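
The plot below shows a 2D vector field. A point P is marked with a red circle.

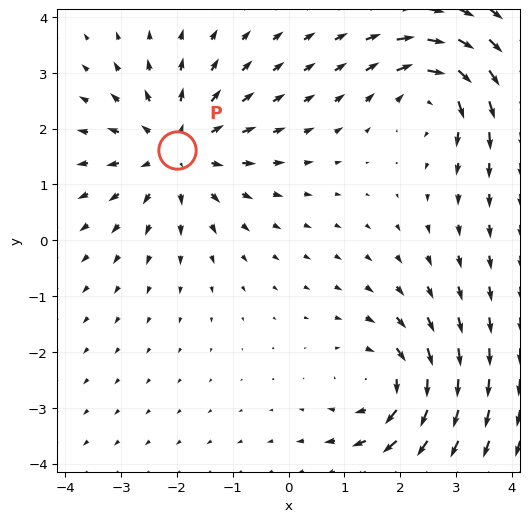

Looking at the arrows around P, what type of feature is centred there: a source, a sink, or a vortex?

At P (-2.0, 1.6) the arrows spread outward. Divergence about +4, curl ≈0 — positive divergence with near-zero curl is a source.

source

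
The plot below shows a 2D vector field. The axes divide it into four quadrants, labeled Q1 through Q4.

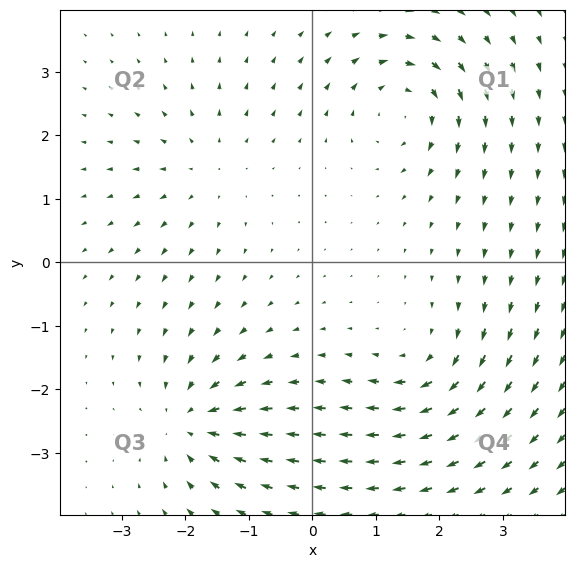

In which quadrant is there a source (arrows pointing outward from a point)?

The source sits at approximately (-1.7, 1.5), which lies in quadrant Q2. The divergence there is about +3, positive as expected for a source.

Q2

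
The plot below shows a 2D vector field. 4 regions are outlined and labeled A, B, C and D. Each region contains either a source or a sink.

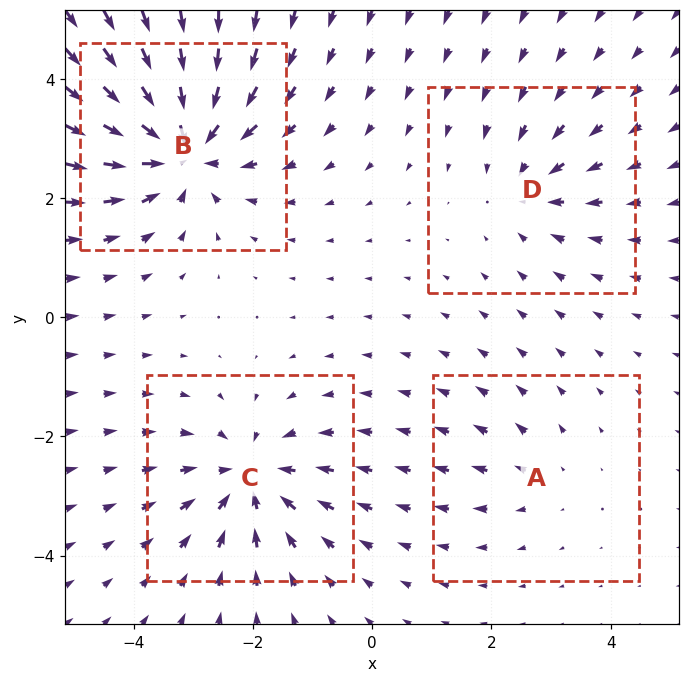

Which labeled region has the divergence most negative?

B

Divergence at each region's feature centre — A: about +2, B: about -7, C: about -5, D: about -3. Region B is most negative.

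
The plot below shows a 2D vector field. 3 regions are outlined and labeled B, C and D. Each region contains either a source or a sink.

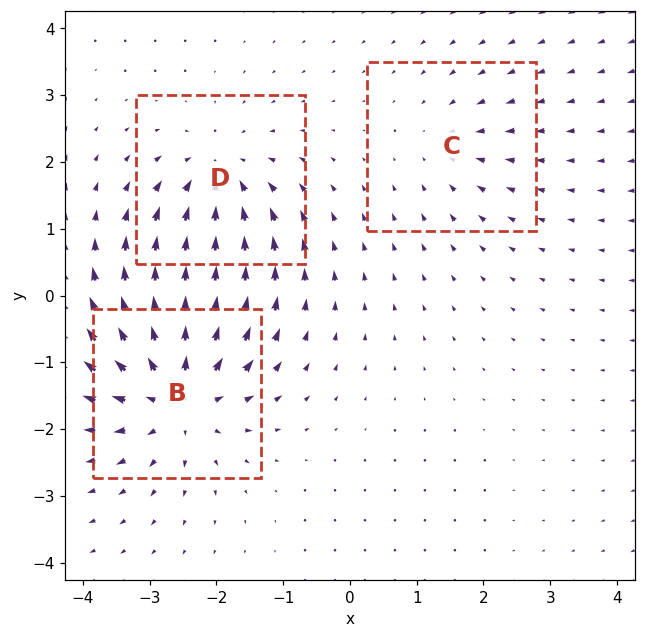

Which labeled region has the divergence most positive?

Divergence at each region's feature centre — B: about +5, C: about -2, D: about -4. Region B is most positive.

B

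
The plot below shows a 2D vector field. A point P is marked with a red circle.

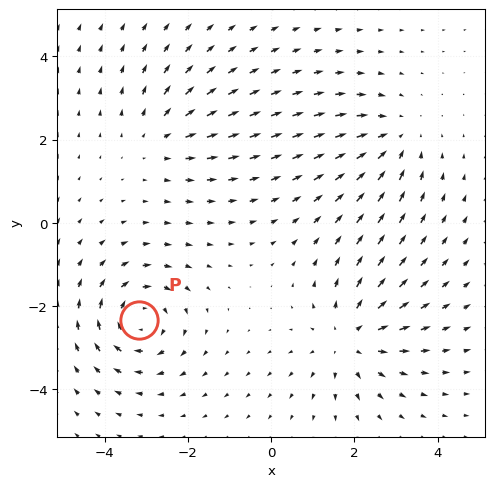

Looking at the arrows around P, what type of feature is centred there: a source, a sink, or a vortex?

vortex

At P (-3.2, -2.3) the arrows circulate clockwise. Divergence ≈0, curl about -5 — near-zero divergence with nonzero curl is a vortex.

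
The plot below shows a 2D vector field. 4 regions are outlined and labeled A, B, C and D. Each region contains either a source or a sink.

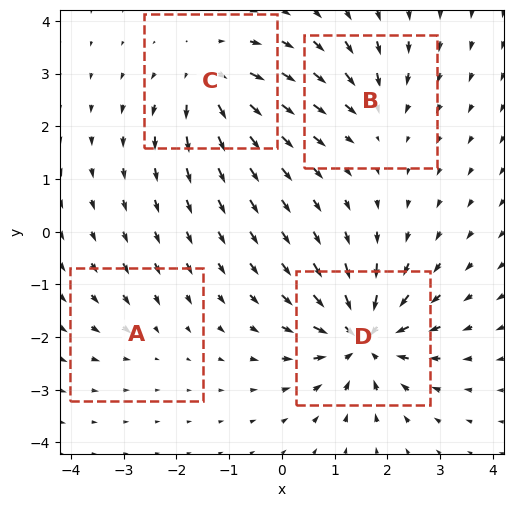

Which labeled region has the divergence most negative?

Divergence at each region's feature centre — A: about -2, B: about -4, C: about +6, D: about -9. Region D is most negative.

D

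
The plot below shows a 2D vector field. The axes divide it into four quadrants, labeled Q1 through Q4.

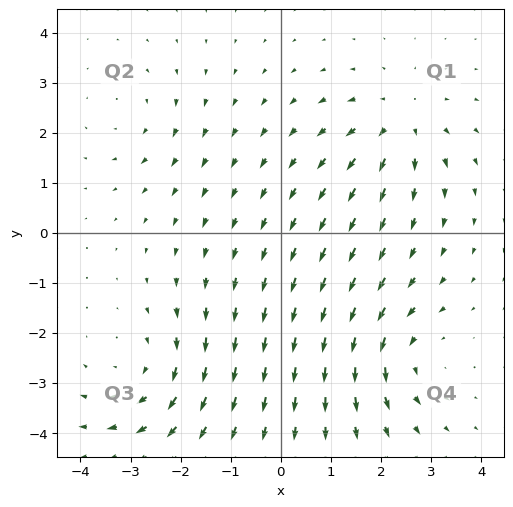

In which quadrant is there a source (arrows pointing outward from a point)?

Q1

The source sits at approximately (2.4, 2.2), which lies in quadrant Q1. The divergence there is about +4, positive as expected for a source.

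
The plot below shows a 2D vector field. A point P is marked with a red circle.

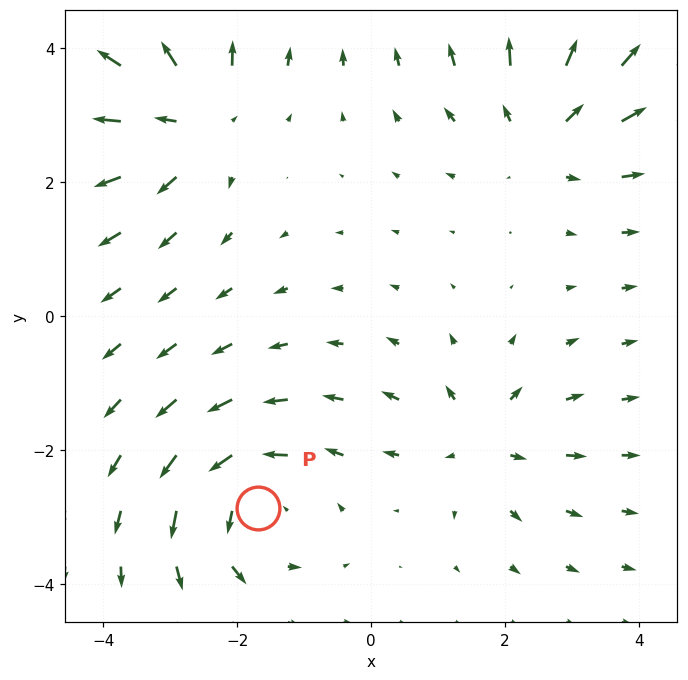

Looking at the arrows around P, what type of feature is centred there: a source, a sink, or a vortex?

At P (-1.7, -2.9) the arrows circulate counterclockwise. Divergence ≈0, curl about +4 — near-zero divergence with nonzero curl is a vortex.

vortex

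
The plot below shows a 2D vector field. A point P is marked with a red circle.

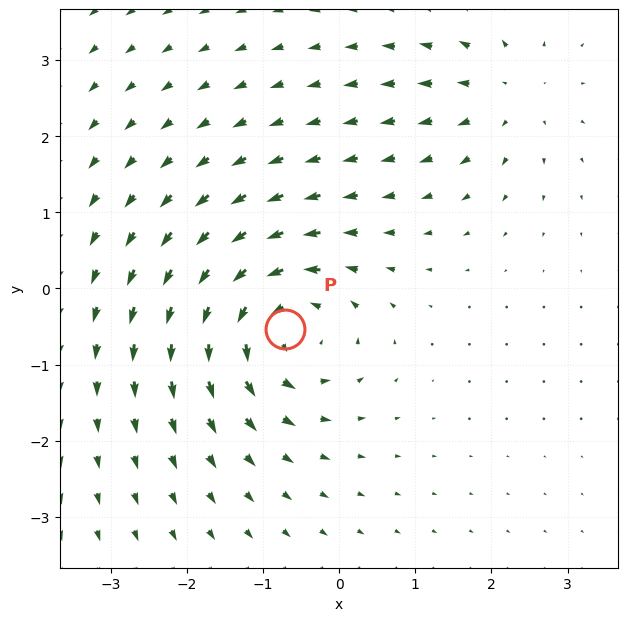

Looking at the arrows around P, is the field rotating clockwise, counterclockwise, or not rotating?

counterclockwise

Near P at (-0.7, -0.5) the arrows circulate counterclockwise. The curl (z-component) there is about +6; positive curl means counterclockwise rotation.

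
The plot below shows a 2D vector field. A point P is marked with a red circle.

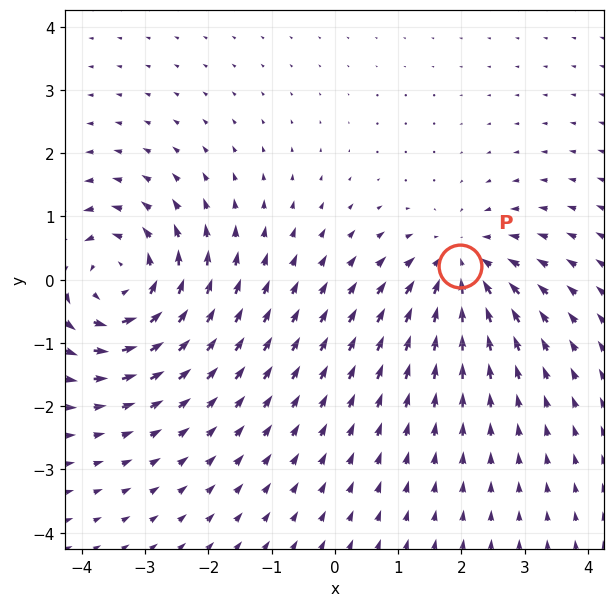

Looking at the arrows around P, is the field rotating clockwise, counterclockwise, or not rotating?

Near P at (2.0, 0.2) the arrows show no circulation. The curl there is ≈0.

not rotating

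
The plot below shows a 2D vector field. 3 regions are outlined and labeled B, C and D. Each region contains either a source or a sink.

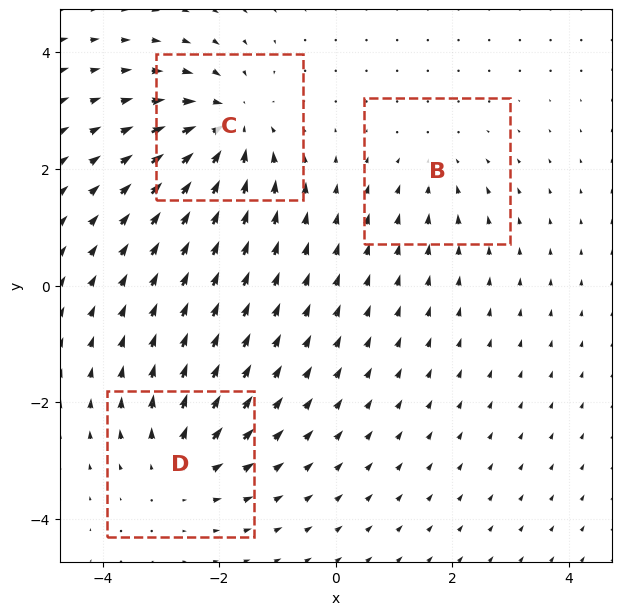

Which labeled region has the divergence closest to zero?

Divergence at each region's feature centre — B: about -2, C: about -5, D: about +4. Region B is closest to zero.

B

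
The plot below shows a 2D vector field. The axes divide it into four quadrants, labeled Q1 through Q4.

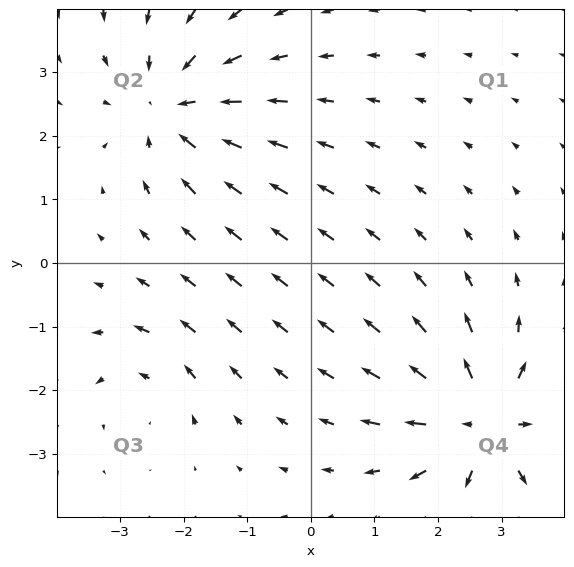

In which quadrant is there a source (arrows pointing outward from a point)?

Q4

The source sits at approximately (2.7, -2.5), which lies in quadrant Q4. The divergence there is about +6, positive as expected for a source.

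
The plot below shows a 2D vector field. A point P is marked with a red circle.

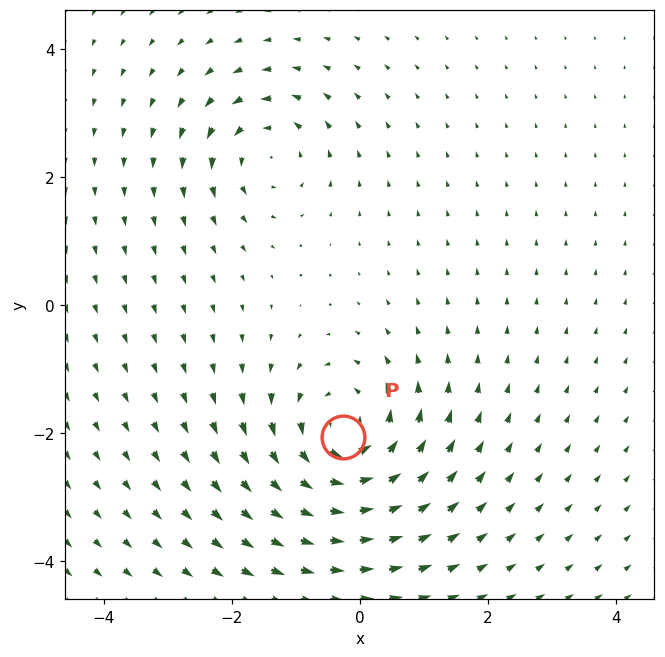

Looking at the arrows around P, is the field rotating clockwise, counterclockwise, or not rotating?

counterclockwise

Near P at (-0.3, -2.1) the arrows circulate counterclockwise. The curl (z-component) there is about +5; positive curl means counterclockwise rotation.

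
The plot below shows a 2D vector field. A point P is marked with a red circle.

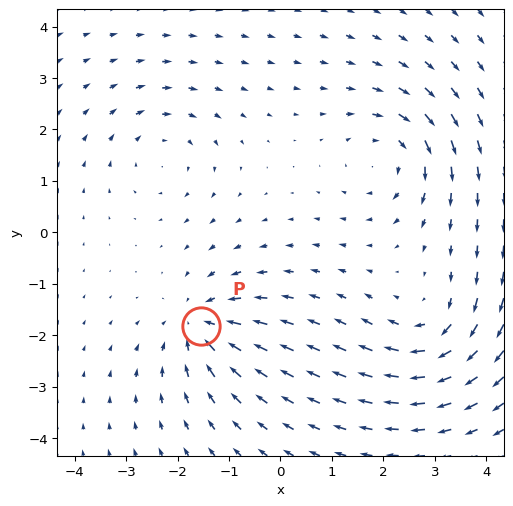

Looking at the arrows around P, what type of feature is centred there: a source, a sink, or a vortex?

sink

At P (-1.5, -1.8) the arrows converge inward. Divergence about -6, curl ≈0 — negative divergence with near-zero curl is a sink.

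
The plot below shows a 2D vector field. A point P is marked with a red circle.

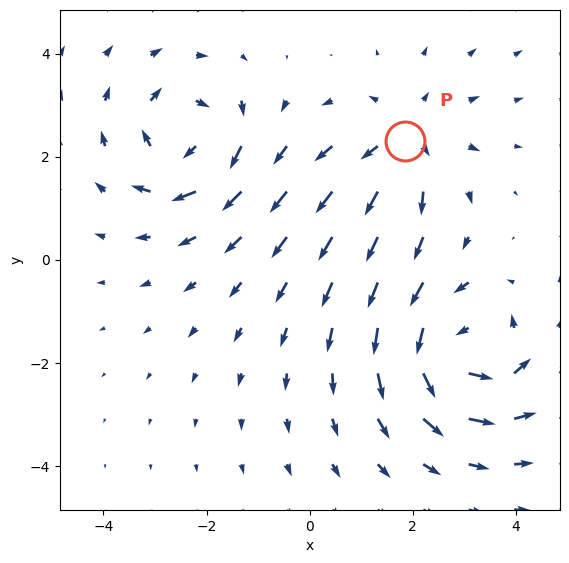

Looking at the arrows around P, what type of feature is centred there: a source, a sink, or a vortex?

source

At P (1.8, 2.3) the arrows spread outward. Divergence about +3, curl ≈0 — positive divergence with near-zero curl is a source.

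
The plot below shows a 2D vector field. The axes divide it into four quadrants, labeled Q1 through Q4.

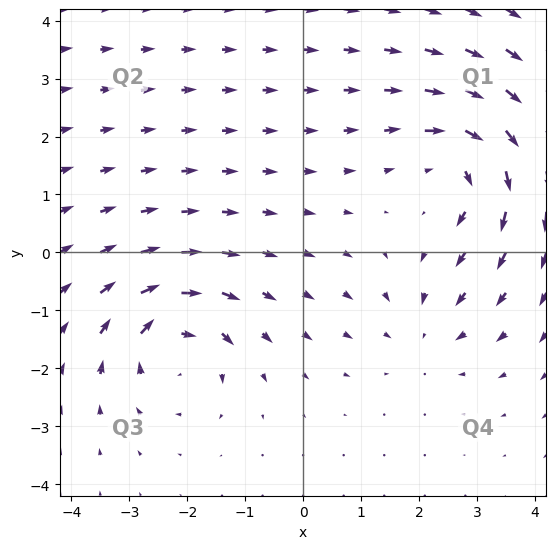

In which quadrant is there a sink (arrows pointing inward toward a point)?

The sink sits at approximately (2.1, -1.4), which lies in quadrant Q4. The divergence there is about -2, negative as expected for a sink.

Q4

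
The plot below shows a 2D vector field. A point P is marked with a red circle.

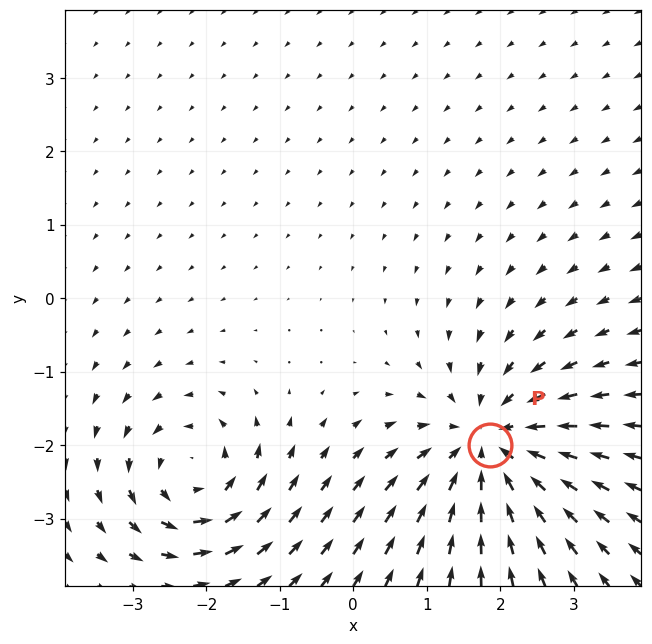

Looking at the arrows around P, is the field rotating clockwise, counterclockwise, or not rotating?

not rotating

Near P at (1.9, -2.0) the arrows show no circulation. The curl there is ≈0.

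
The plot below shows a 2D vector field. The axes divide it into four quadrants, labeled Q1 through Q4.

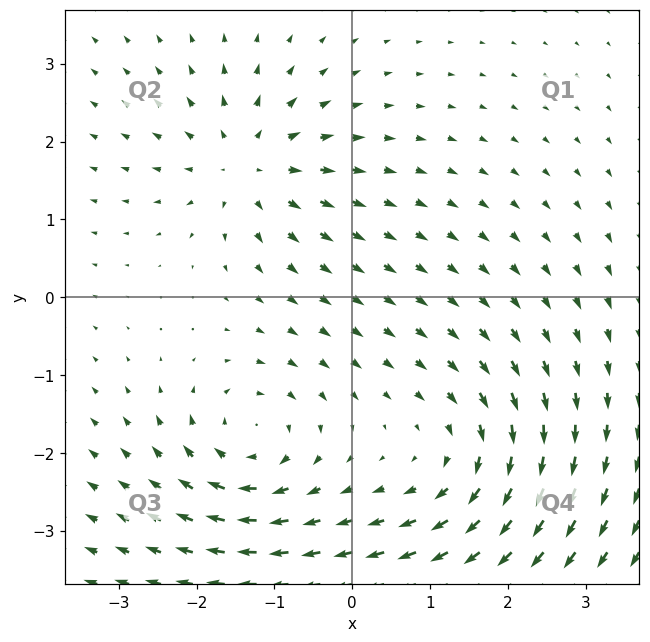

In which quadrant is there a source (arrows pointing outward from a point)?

Q2

The source sits at approximately (-1.3, 1.7), which lies in quadrant Q2. The divergence there is about +5, positive as expected for a source.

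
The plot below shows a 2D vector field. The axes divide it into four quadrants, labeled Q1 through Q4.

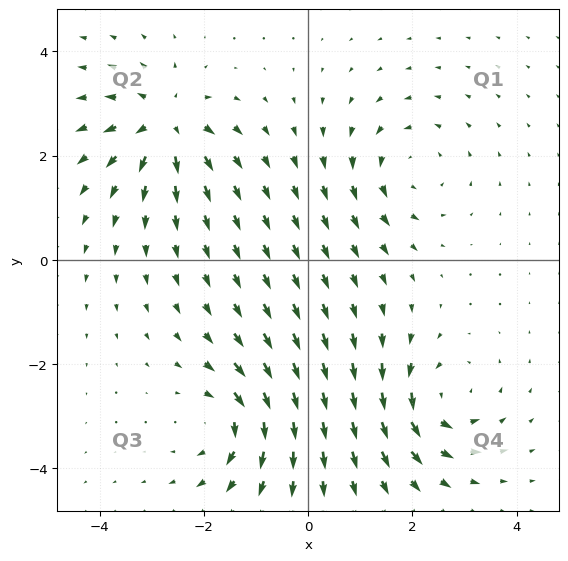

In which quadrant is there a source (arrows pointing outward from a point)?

Q2

The source sits at approximately (-2.8, 2.6), which lies in quadrant Q2. The divergence there is about +7, positive as expected for a source.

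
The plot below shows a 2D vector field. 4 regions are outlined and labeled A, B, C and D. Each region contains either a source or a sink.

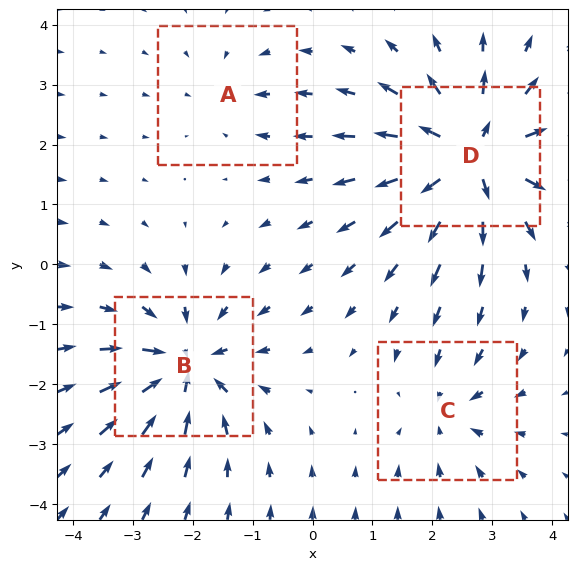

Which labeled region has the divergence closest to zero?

A

Divergence at each region's feature centre — A: about -3, B: about -6, C: about -4, D: about +8. Region A is closest to zero.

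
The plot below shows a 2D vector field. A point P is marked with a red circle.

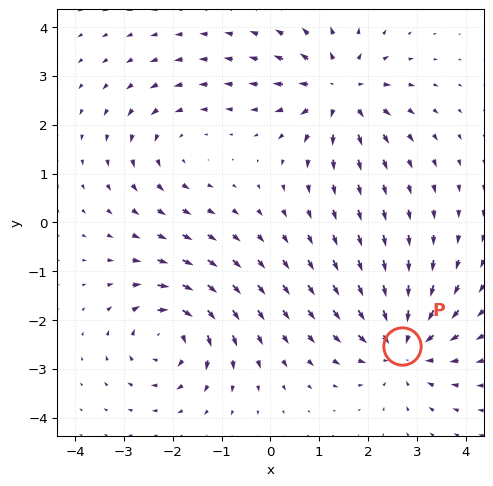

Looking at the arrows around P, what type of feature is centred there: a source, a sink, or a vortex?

At P (2.7, -2.5) the arrows converge inward. Divergence about -4, curl ≈0 — negative divergence with near-zero curl is a sink.

sink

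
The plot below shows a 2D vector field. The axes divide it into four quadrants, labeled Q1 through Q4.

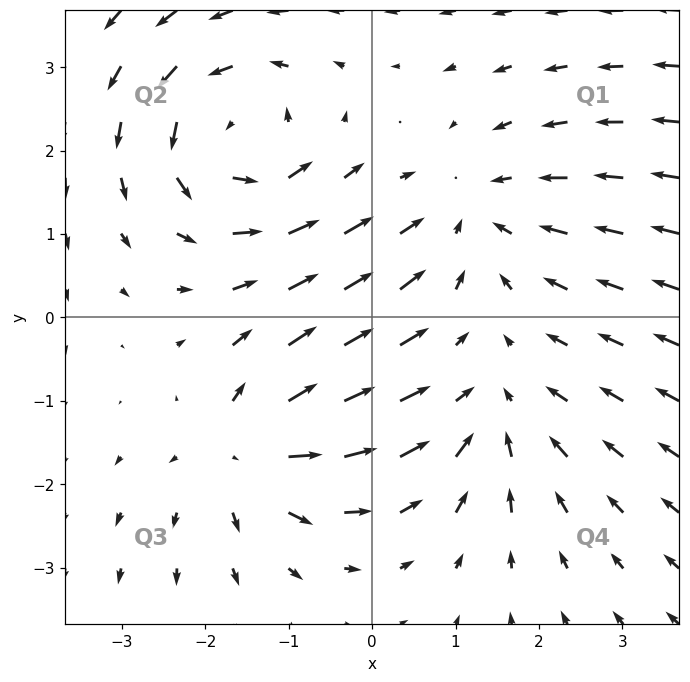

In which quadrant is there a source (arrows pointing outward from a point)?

The source sits at approximately (-1.5, -1.6), which lies in quadrant Q3. The divergence there is about +5, positive as expected for a source.

Q3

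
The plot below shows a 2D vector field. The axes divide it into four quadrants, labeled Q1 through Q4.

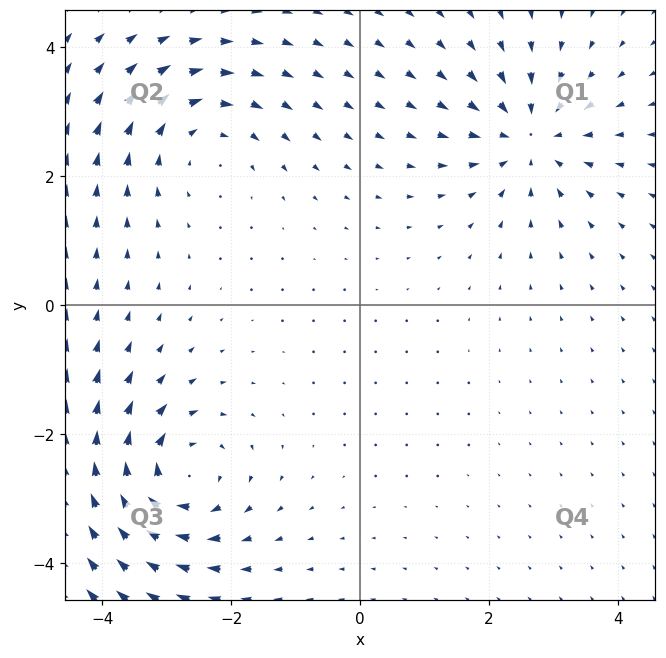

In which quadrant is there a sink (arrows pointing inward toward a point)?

The sink sits at approximately (2.6, 2.6), which lies in quadrant Q1. The divergence there is about -4, negative as expected for a sink.

Q1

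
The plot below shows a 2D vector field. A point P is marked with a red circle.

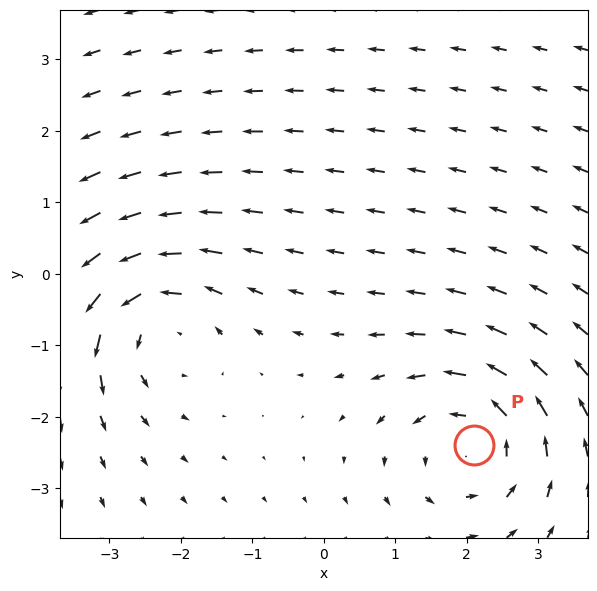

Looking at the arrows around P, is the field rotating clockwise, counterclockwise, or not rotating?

counterclockwise

Near P at (2.1, -2.4) the arrows circulate counterclockwise. The curl (z-component) there is about +4; positive curl means counterclockwise rotation.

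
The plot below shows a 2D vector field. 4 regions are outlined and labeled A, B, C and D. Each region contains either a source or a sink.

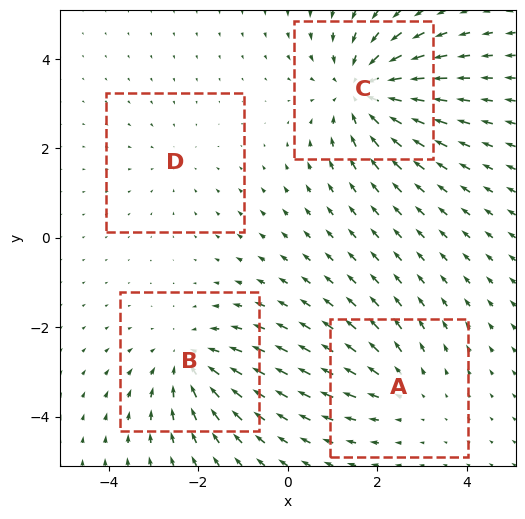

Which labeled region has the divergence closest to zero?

D

Divergence at each region's feature centre — A: about +3, B: about -4, C: about -6, D: about -2. Region D is closest to zero.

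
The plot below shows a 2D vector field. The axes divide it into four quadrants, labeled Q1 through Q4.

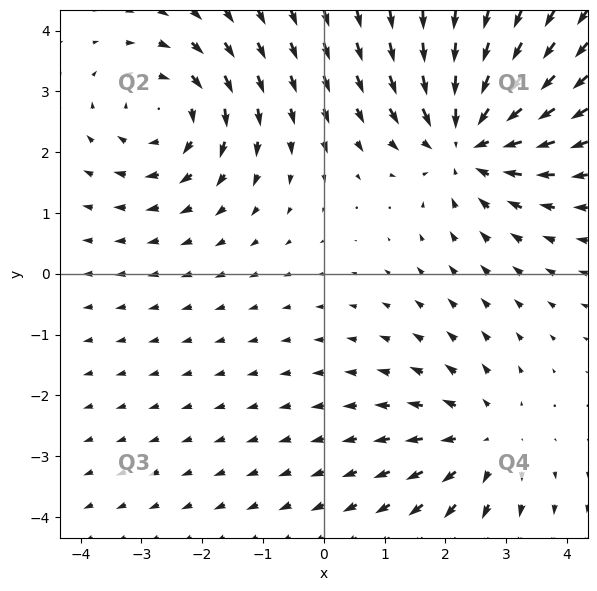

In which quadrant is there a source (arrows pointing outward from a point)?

The source sits at approximately (2.6, -2.7), which lies in quadrant Q4. The divergence there is about +2, positive as expected for a source.

Q4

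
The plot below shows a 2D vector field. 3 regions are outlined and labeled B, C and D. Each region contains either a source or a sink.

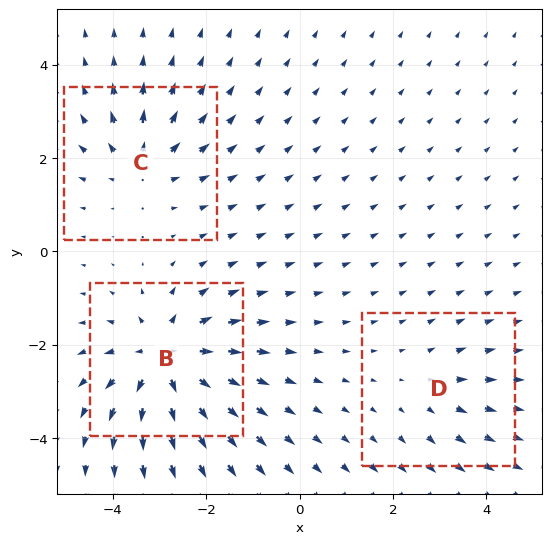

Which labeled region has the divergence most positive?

Divergence at each region's feature centre — B: about +6, C: about +3, D: about +2. Region B is most positive.

B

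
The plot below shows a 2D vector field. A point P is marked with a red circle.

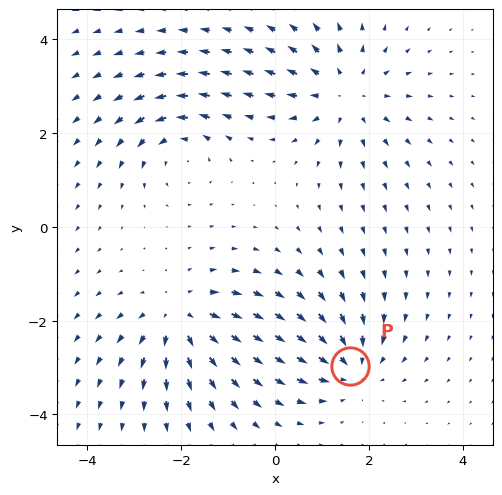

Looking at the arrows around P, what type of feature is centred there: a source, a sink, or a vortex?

At P (1.6, -3.0) the arrows converge inward. Divergence about -4, curl ≈0 — negative divergence with near-zero curl is a sink.

sink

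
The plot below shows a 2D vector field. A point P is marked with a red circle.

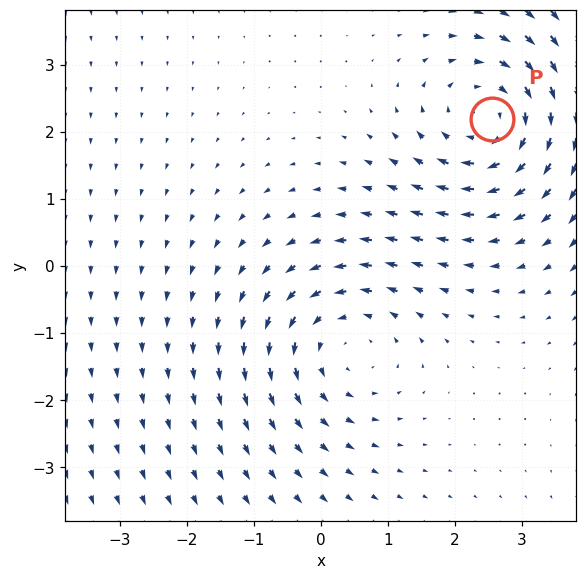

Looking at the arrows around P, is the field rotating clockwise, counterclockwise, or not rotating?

Near P at (2.6, 2.2) the arrows circulate clockwise. The curl (z-component) there is about -3; negative curl means clockwise rotation.

clockwise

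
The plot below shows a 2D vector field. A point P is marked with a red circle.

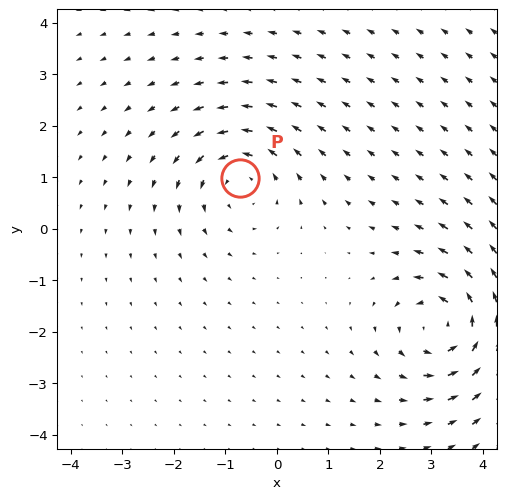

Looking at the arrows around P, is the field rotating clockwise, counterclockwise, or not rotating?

counterclockwise

Near P at (-0.7, 1.0) the arrows circulate counterclockwise. The curl (z-component) there is about +3; positive curl means counterclockwise rotation.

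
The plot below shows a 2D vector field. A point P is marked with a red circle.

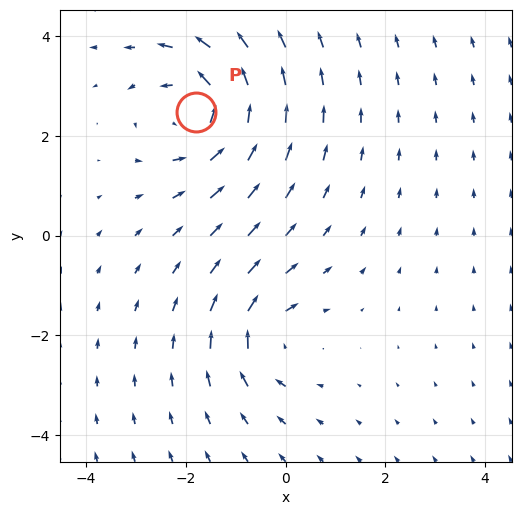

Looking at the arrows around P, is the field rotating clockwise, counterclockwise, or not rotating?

counterclockwise

Near P at (-1.8, 2.5) the arrows circulate counterclockwise. The curl (z-component) there is about +5; positive curl means counterclockwise rotation.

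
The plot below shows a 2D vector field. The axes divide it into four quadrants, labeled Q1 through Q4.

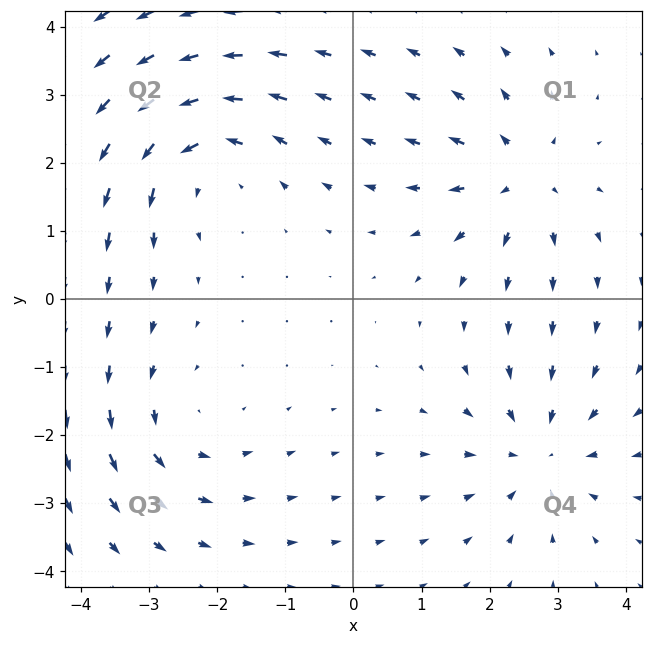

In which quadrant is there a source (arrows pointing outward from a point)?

Q1

The source sits at approximately (2.4, 1.8), which lies in quadrant Q1. The divergence there is about +3, positive as expected for a source.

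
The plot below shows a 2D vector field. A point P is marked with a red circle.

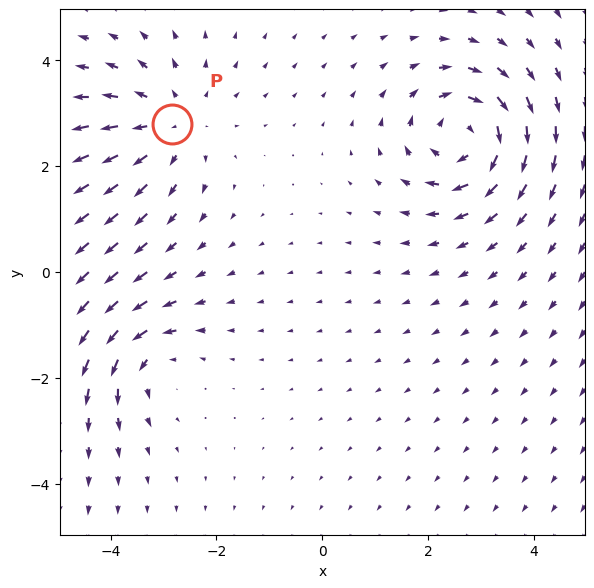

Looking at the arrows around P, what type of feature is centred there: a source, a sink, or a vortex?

source

At P (-2.8, 2.8) the arrows spread outward. Divergence about +3, curl ≈0 — positive divergence with near-zero curl is a source.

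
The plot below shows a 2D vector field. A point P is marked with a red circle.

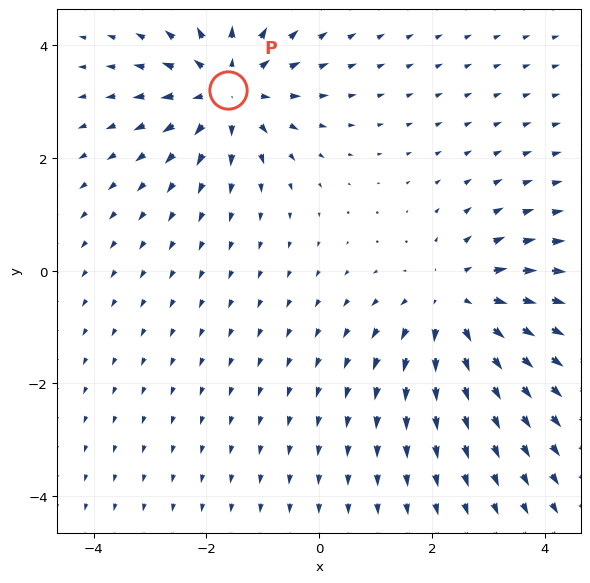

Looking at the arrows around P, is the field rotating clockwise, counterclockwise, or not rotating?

Near P at (-1.6, 3.2) the arrows show no circulation. The curl there is ≈0.

not rotating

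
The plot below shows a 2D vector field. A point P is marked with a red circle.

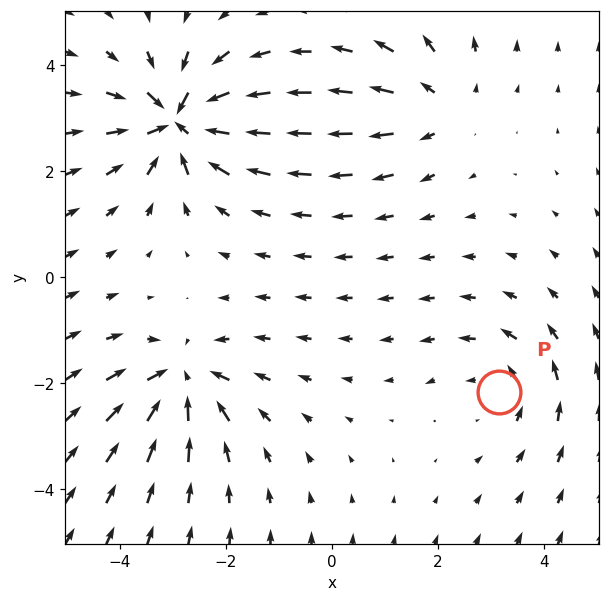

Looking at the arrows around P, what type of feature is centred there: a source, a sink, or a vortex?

vortex

At P (3.1, -2.2) the arrows circulate counterclockwise. Divergence ≈0, curl about +3 — near-zero divergence with nonzero curl is a vortex.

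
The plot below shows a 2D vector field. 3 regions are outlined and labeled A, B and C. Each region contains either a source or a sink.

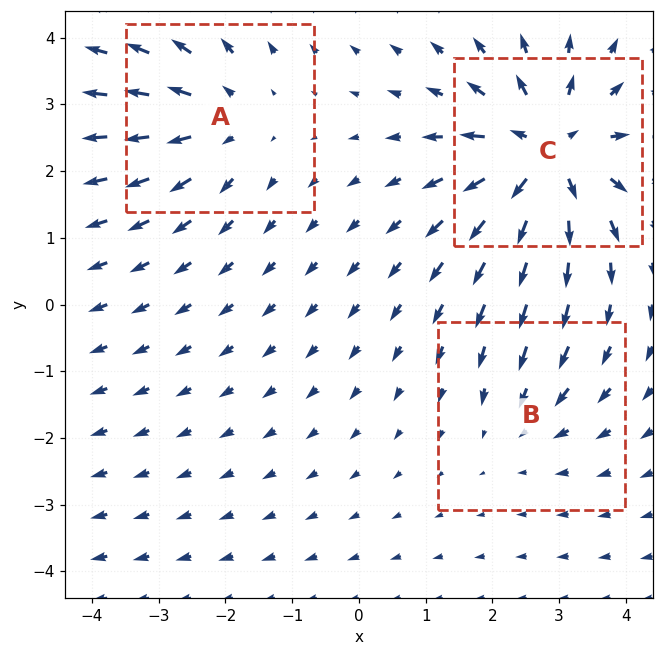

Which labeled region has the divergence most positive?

Divergence at each region's feature centre — A: about +3, B: about -2, C: about +6. Region C is most positive.

C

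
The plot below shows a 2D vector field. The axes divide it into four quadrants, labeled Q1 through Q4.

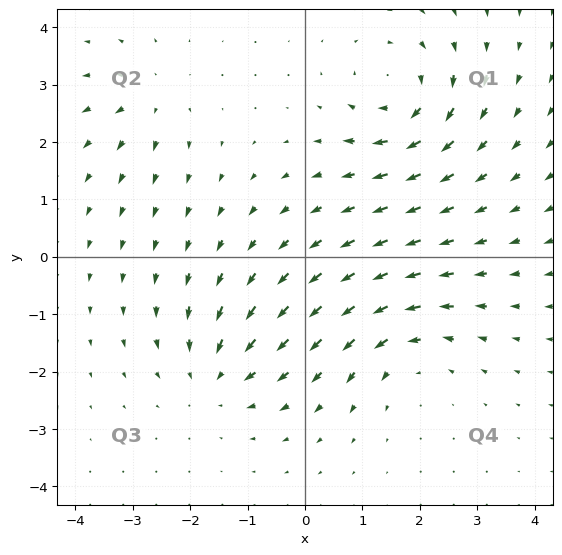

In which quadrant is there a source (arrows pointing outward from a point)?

Q2

The source sits at approximately (-2.7, 2.8), which lies in quadrant Q2. The divergence there is about +4, positive as expected for a source.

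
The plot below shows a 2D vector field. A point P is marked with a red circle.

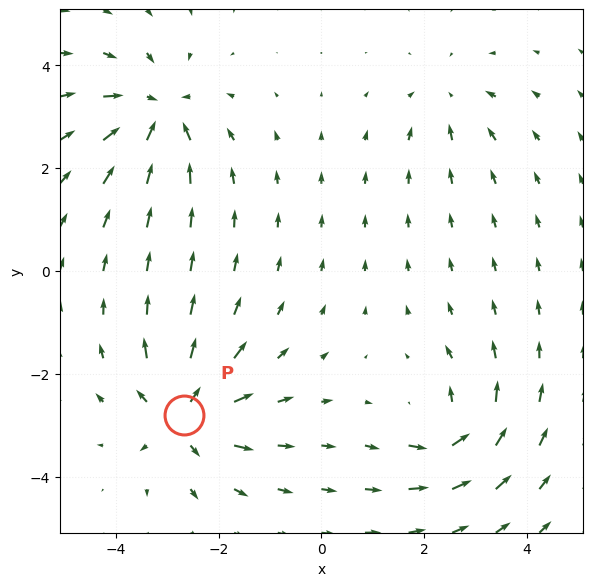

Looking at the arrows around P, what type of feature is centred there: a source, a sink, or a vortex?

At P (-2.7, -2.8) the arrows spread outward. Divergence about +7, curl ≈0 — positive divergence with near-zero curl is a source.

source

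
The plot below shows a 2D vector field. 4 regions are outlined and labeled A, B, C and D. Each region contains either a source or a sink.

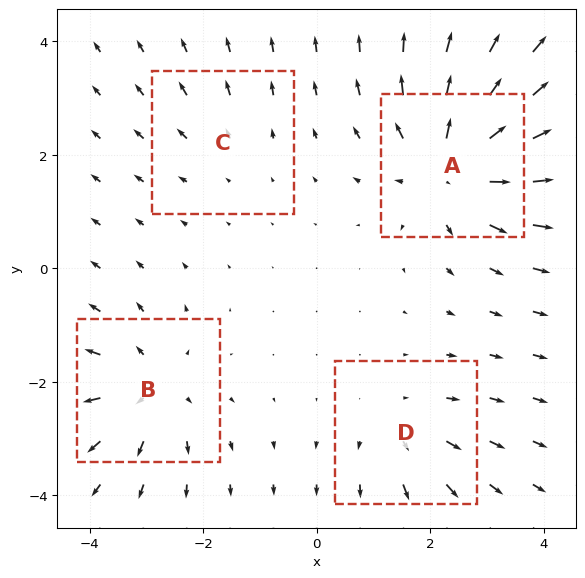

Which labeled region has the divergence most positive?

A

Divergence at each region's feature centre — A: about +7, B: about +5, C: about +2, D: about +3. Region A is most positive.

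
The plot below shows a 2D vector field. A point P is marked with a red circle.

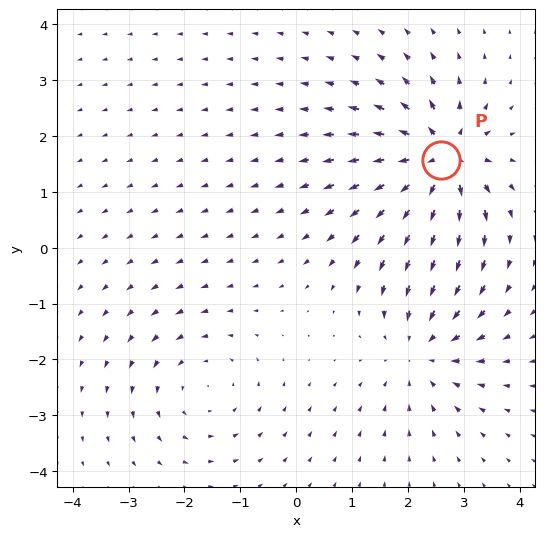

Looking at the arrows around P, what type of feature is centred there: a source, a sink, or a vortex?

At P (2.6, 1.6) the arrows spread outward. Divergence about +7, curl ≈0 — positive divergence with near-zero curl is a source.

source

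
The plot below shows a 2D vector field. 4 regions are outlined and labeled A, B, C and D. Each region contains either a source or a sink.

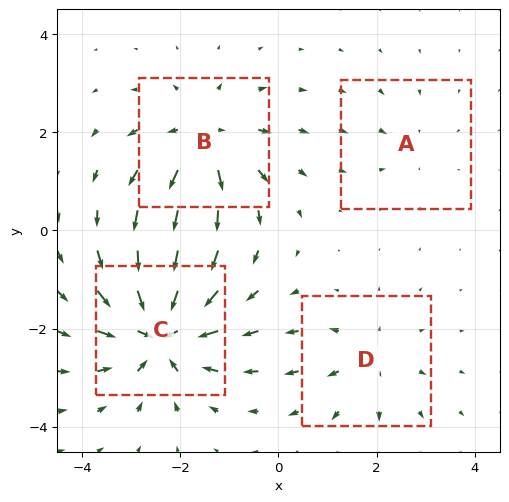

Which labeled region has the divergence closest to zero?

A

Divergence at each region's feature centre — A: about -2, B: about +6, C: about -8, D: about +4. Region A is closest to zero.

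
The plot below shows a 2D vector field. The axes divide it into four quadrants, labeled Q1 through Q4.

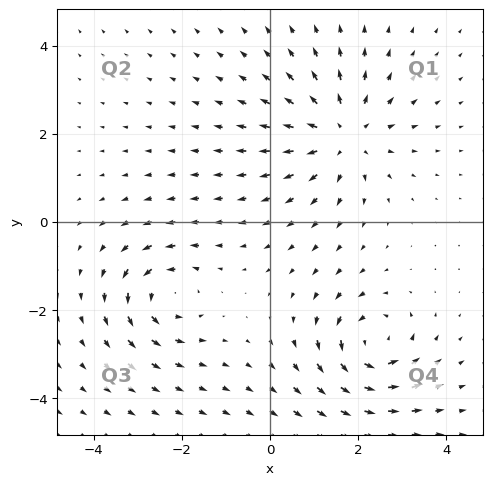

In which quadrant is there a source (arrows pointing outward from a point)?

Q1

The source sits at approximately (1.7, 2.0), which lies in quadrant Q1. The divergence there is about +3, positive as expected for a source.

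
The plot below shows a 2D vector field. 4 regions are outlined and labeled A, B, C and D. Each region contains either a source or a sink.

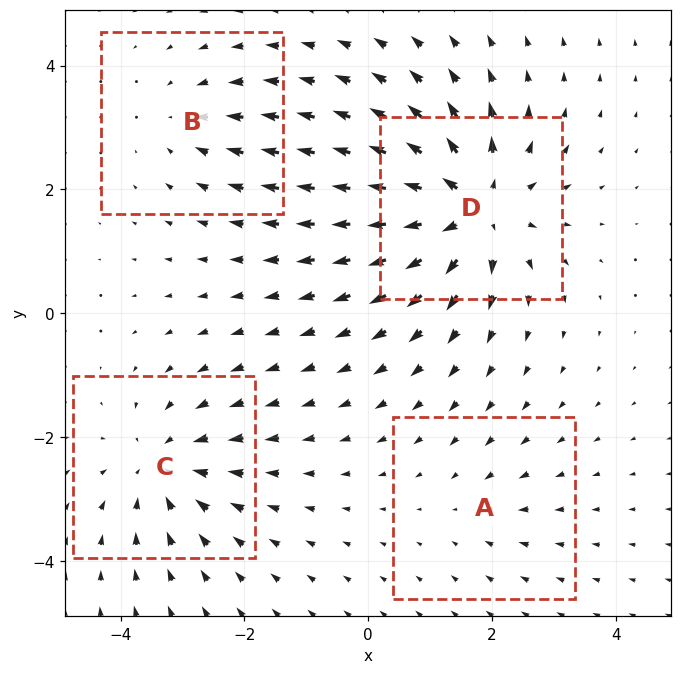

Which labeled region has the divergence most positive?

Divergence at each region's feature centre — A: about -2, B: about -3, C: about -5, D: about +7. Region D is most positive.

D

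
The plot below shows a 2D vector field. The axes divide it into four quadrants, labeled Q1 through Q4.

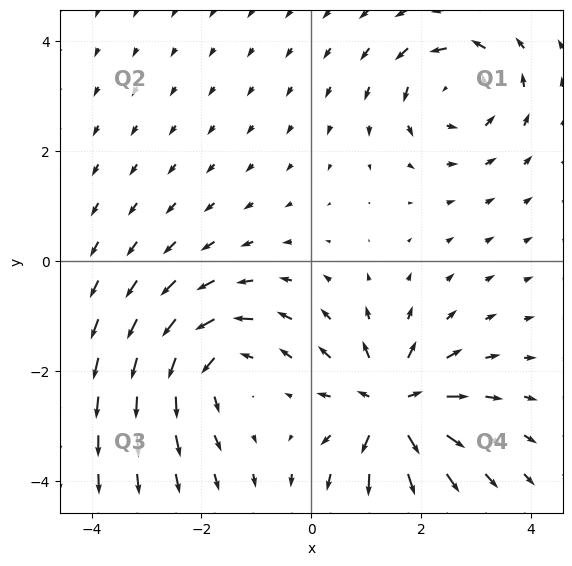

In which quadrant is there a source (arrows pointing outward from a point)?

Q4

The source sits at approximately (1.5, -2.7), which lies in quadrant Q4. The divergence there is about +6, positive as expected for a source.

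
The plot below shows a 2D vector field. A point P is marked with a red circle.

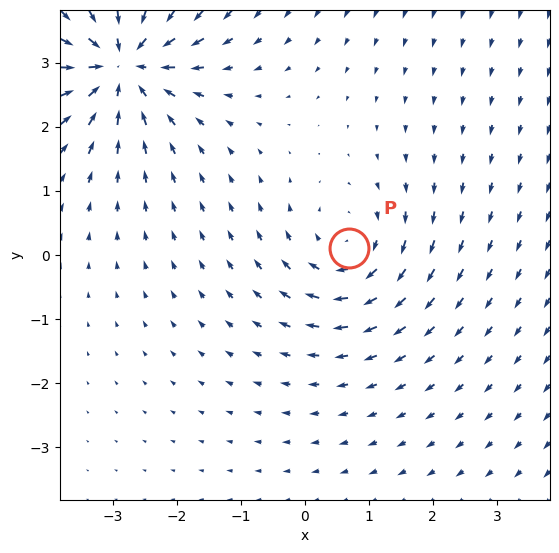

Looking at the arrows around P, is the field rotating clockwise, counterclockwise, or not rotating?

Near P at (0.7, 0.1) the arrows circulate clockwise. The curl (z-component) there is about -3; negative curl means clockwise rotation.

clockwise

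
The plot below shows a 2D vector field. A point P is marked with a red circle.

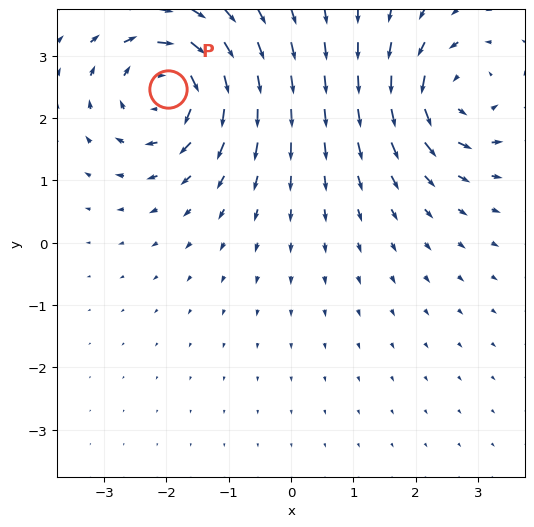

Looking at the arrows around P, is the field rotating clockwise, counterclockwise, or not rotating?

Near P at (-2.0, 2.5) the arrows circulate clockwise. The curl (z-component) there is about -5; negative curl means clockwise rotation.

clockwise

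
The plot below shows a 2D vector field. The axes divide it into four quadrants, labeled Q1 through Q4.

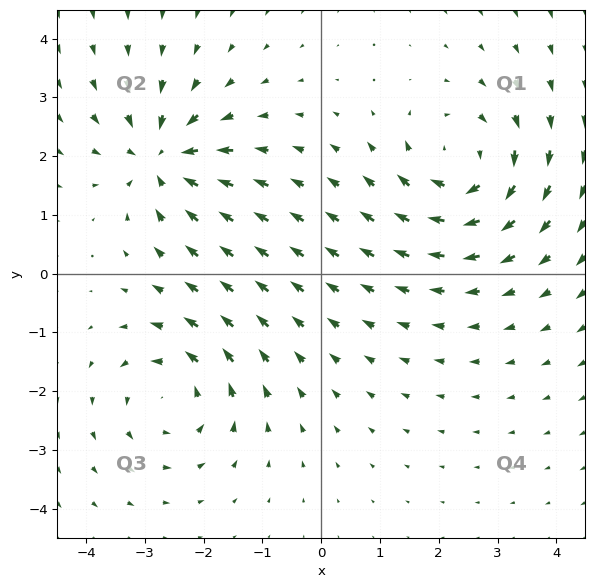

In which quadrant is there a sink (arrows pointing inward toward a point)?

Q2

The sink sits at approximately (-2.7, 2.0), which lies in quadrant Q2. The divergence there is about -4, negative as expected for a sink.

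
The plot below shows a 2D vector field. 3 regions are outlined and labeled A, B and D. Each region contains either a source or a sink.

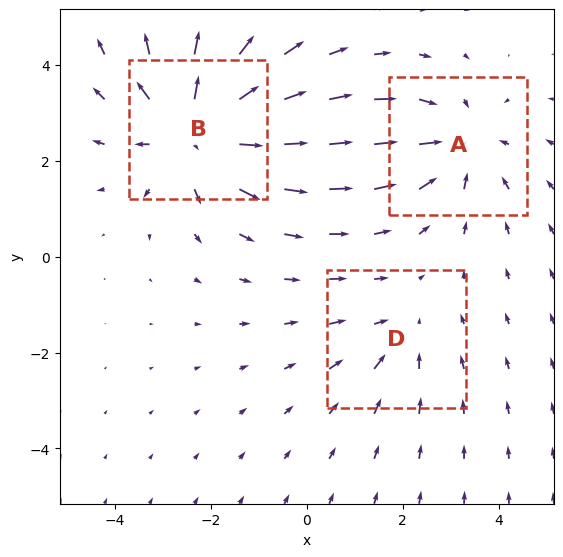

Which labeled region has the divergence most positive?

Divergence at each region's feature centre — A: about -3, B: about +4, D: about -2. Region B is most positive.

B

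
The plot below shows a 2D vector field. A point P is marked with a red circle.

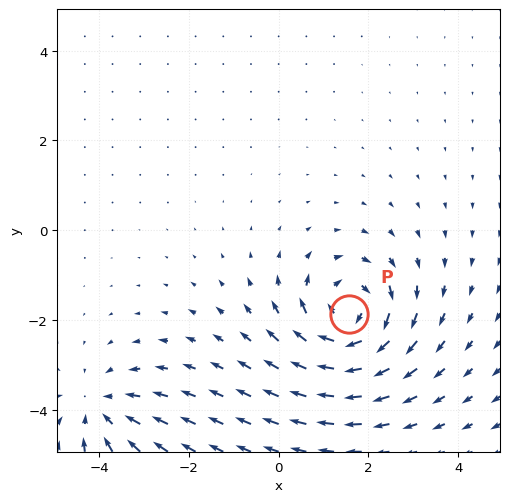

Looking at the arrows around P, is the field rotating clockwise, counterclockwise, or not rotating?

Near P at (1.6, -1.9) the arrows circulate clockwise. The curl (z-component) there is about -5; negative curl means clockwise rotation.

clockwise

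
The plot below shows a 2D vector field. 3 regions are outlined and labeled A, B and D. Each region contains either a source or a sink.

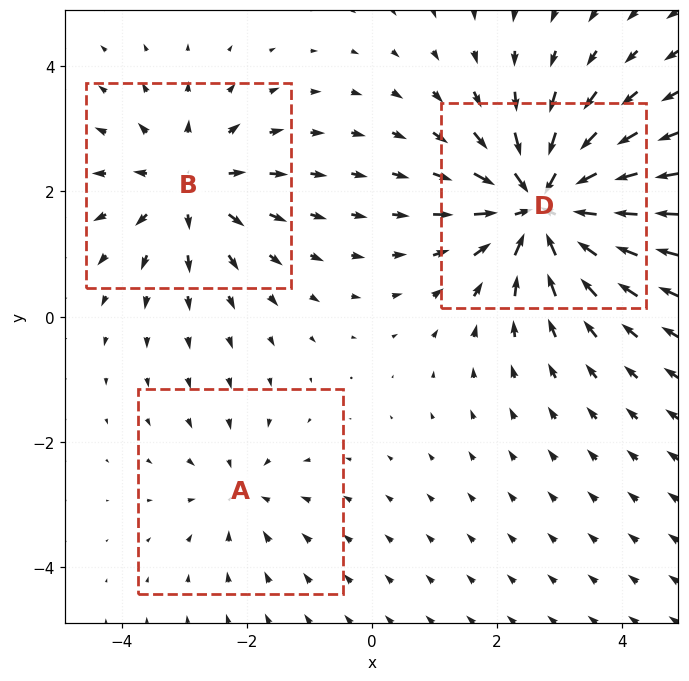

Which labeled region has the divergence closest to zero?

Divergence at each region's feature centre — A: about -2, B: about +4, D: about -6. Region A is closest to zero.

A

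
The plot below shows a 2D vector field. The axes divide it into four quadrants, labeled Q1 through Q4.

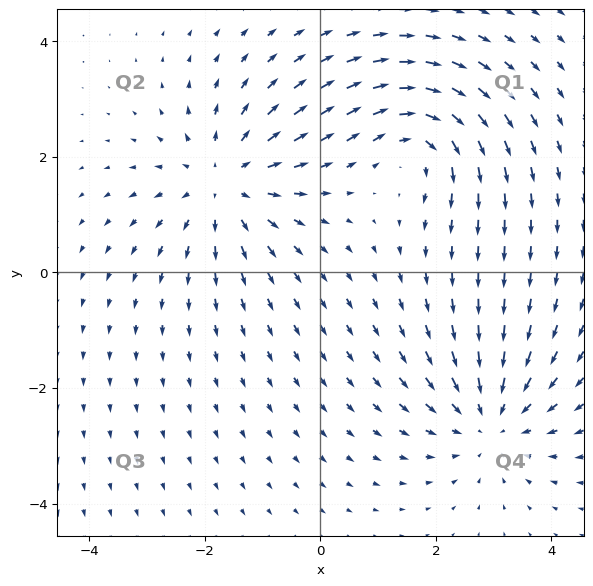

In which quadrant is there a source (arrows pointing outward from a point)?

Q2

The source sits at approximately (-1.7, 1.5), which lies in quadrant Q2. The divergence there is about +4, positive as expected for a source.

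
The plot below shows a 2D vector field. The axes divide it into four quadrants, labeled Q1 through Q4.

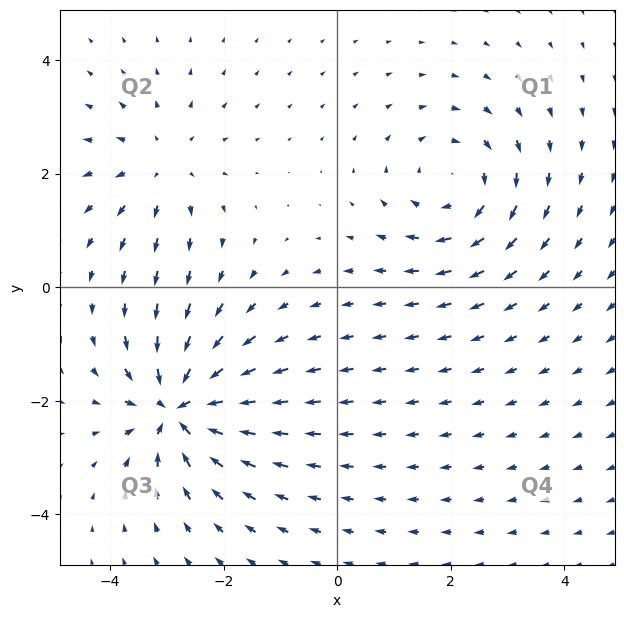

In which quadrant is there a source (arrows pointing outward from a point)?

The source sits at approximately (-3.1, 2.1), which lies in quadrant Q2. The divergence there is about +3, positive as expected for a source.

Q2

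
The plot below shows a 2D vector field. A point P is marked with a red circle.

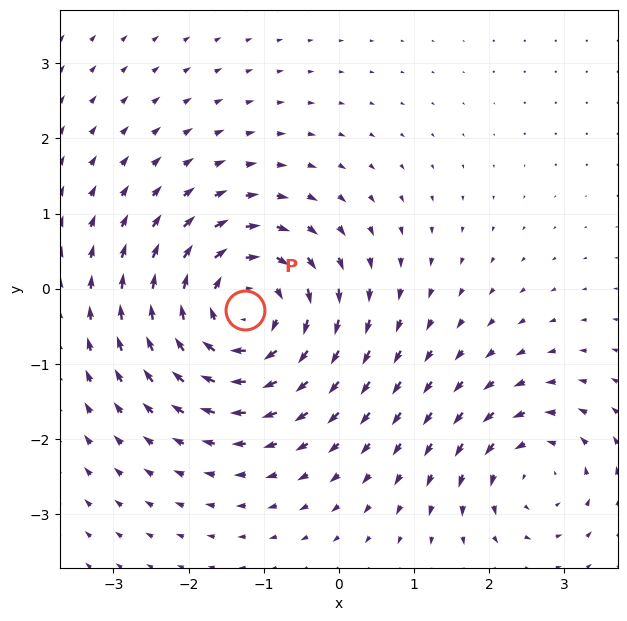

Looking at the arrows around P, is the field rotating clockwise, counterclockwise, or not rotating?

clockwise

Near P at (-1.2, -0.3) the arrows circulate clockwise. The curl (z-component) there is about -5; negative curl means clockwise rotation.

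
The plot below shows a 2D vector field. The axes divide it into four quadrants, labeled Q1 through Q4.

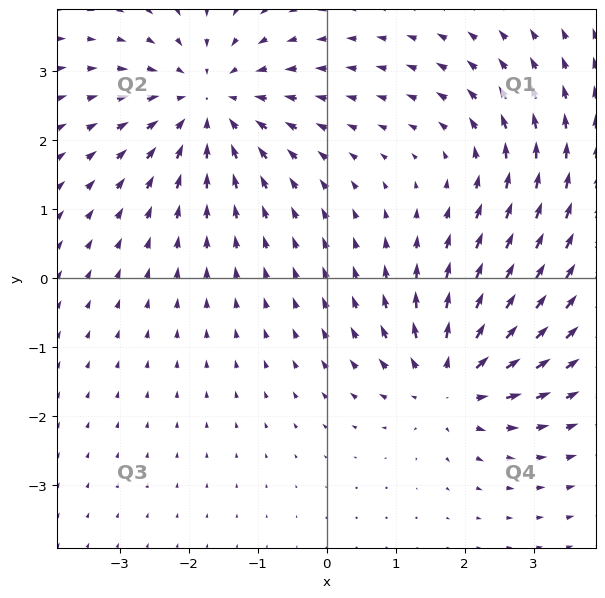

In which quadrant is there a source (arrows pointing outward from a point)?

The source sits at approximately (1.8, -1.5), which lies in quadrant Q4. The divergence there is about +5, positive as expected for a source.

Q4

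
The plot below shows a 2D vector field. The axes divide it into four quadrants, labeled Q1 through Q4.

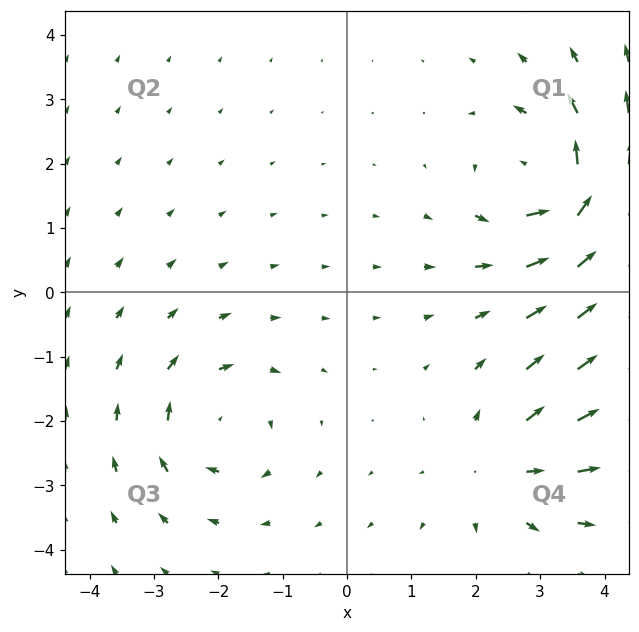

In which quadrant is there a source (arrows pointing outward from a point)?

The source sits at approximately (2.4, -2.7), which lies in quadrant Q4. The divergence there is about +3, positive as expected for a source.

Q4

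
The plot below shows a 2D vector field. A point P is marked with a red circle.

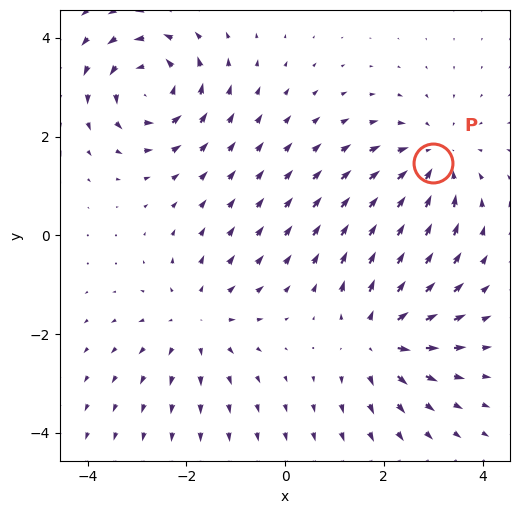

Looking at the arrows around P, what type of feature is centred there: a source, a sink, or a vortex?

At P (3.0, 1.5) the arrows converge inward. Divergence about -3, curl ≈0 — negative divergence with near-zero curl is a sink.

sink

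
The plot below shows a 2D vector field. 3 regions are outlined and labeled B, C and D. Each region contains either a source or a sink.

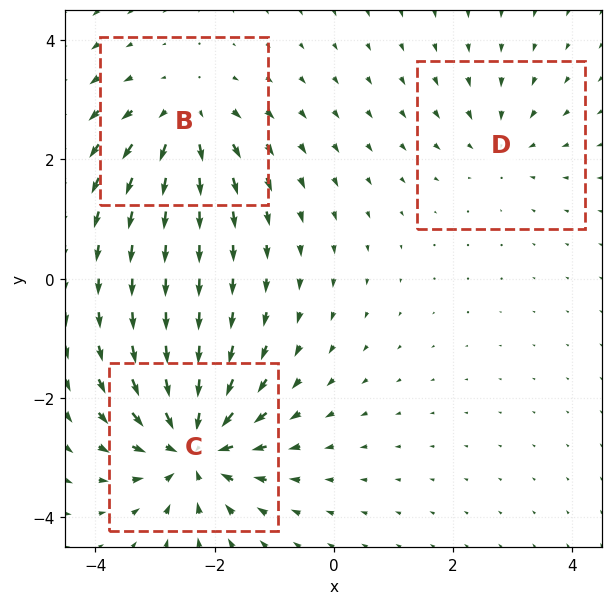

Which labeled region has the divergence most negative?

C

Divergence at each region's feature centre — B: about +3, C: about -5, D: about -2. Region C is most negative.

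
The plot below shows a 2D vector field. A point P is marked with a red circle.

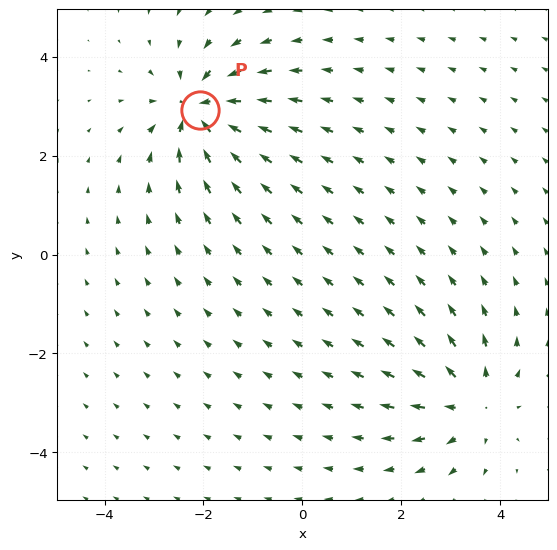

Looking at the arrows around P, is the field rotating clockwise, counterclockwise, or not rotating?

Near P at (-2.1, 2.9) the arrows show no circulation. The curl there is ≈0.

not rotating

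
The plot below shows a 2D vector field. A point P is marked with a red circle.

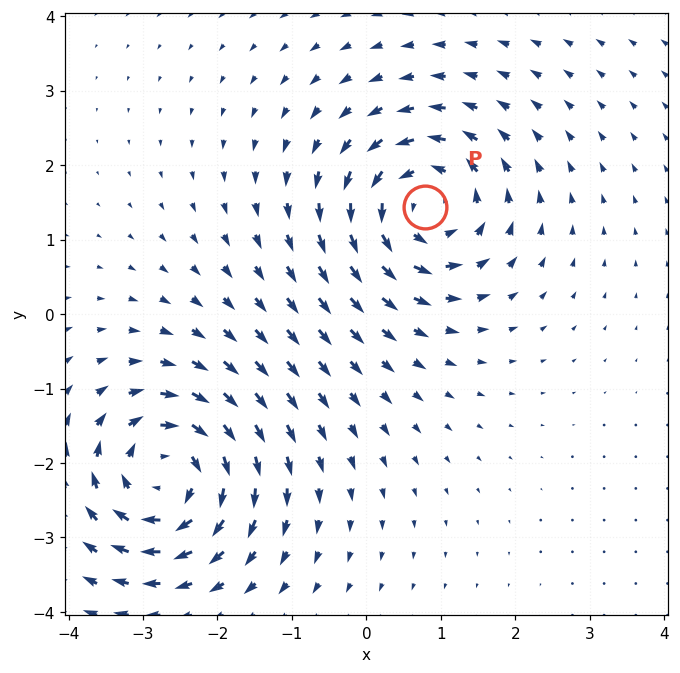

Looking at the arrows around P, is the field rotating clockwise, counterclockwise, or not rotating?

counterclockwise

Near P at (0.8, 1.4) the arrows circulate counterclockwise. The curl (z-component) there is about +4; positive curl means counterclockwise rotation.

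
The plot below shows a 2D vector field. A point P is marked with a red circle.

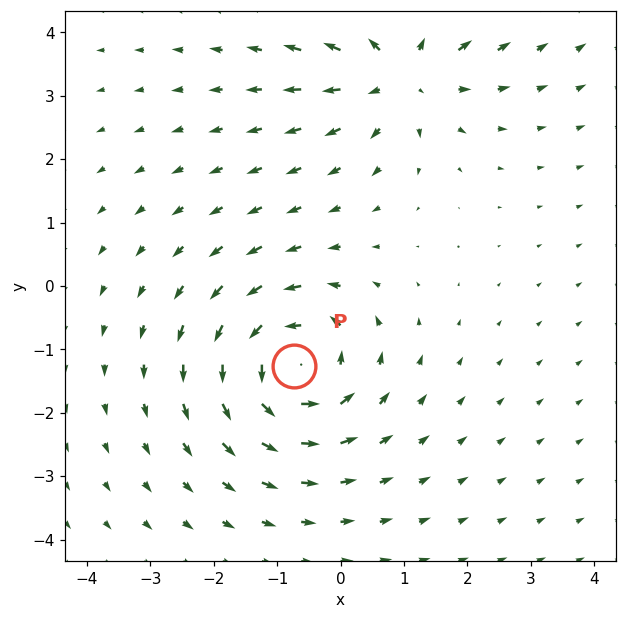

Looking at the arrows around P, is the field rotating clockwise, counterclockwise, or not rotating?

counterclockwise

Near P at (-0.7, -1.3) the arrows circulate counterclockwise. The curl (z-component) there is about +5; positive curl means counterclockwise rotation.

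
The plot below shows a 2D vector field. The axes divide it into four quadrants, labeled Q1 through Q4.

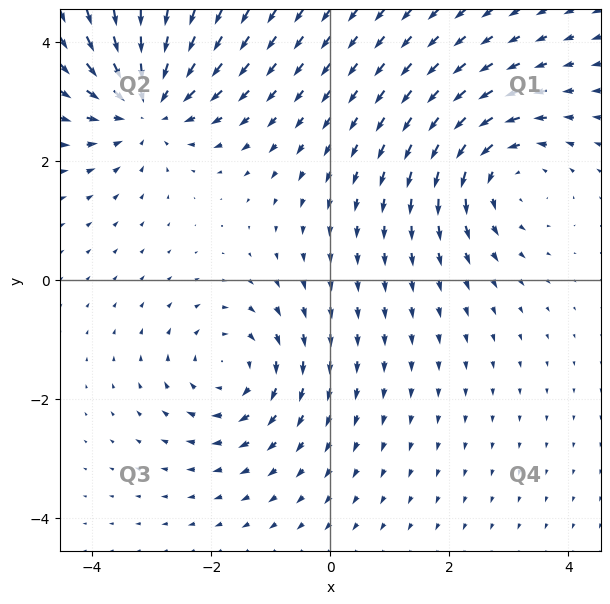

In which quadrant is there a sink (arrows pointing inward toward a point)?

The sink sits at approximately (-3.1, 3.0), which lies in quadrant Q2. The divergence there is about -5, negative as expected for a sink.

Q2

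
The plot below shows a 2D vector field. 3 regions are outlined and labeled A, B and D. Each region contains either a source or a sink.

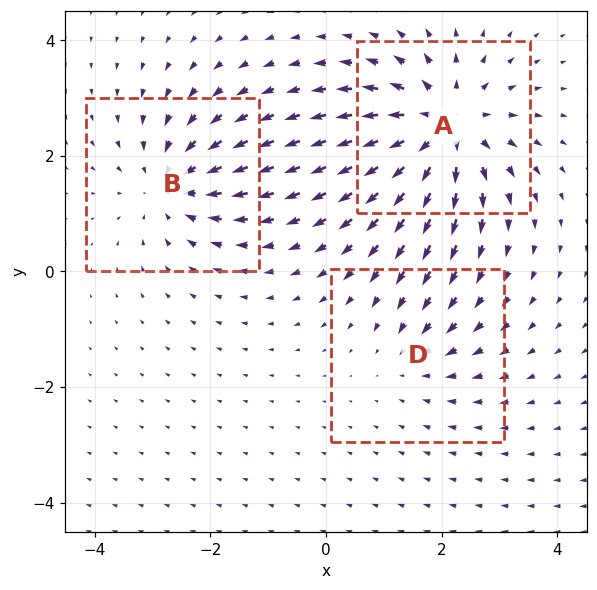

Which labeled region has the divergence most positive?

A

Divergence at each region's feature centre — A: about +5, B: about -3, D: about -2. Region A is most positive.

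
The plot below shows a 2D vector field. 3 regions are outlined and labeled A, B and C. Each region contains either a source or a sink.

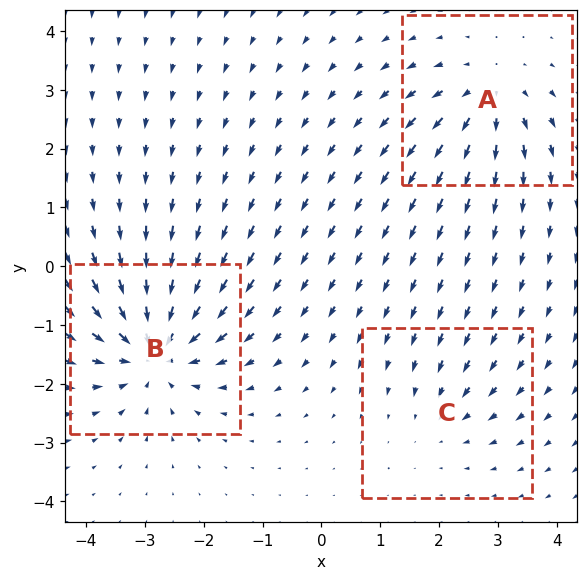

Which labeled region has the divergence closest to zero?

Divergence at each region's feature centre — A: about +4, B: about -6, C: about -2. Region C is closest to zero.

C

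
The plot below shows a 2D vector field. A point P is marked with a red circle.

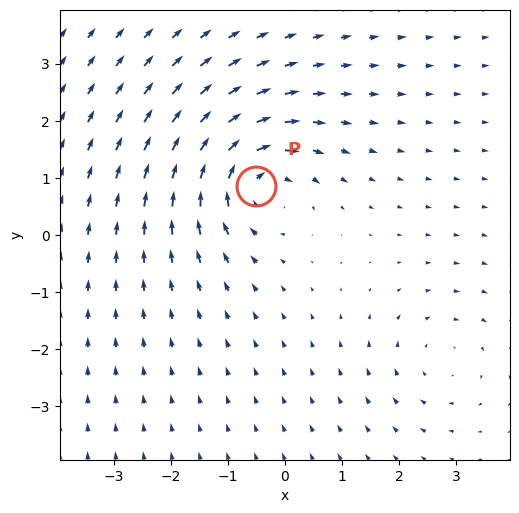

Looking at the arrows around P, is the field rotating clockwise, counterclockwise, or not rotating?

Near P at (-0.5, 0.9) the arrows circulate clockwise. The curl (z-component) there is about -5; negative curl means clockwise rotation.

clockwise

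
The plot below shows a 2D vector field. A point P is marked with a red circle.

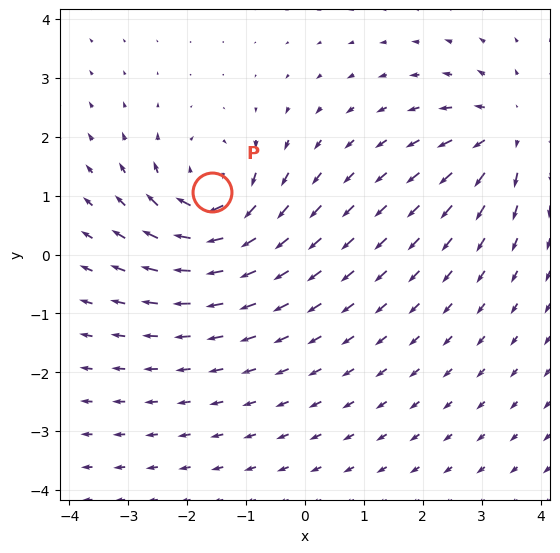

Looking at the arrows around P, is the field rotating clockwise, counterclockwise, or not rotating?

clockwise

Near P at (-1.6, 1.1) the arrows circulate clockwise. The curl (z-component) there is about -4; negative curl means clockwise rotation.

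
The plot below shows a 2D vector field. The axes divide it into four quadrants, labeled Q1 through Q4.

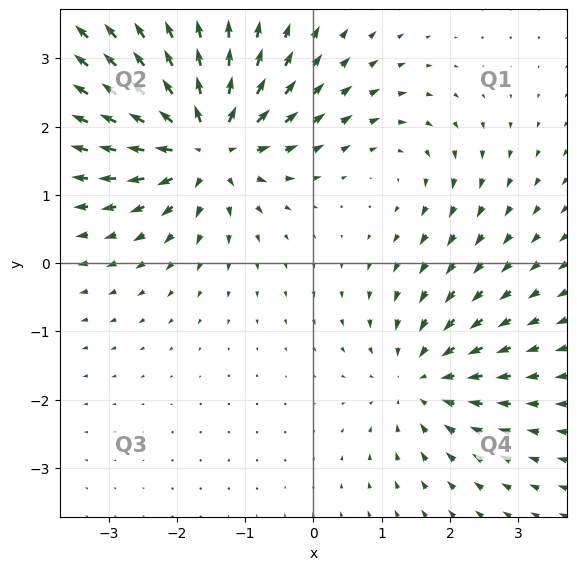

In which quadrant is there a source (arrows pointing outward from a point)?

Q2

The source sits at approximately (-1.6, 1.7), which lies in quadrant Q2. The divergence there is about +6, positive as expected for a source.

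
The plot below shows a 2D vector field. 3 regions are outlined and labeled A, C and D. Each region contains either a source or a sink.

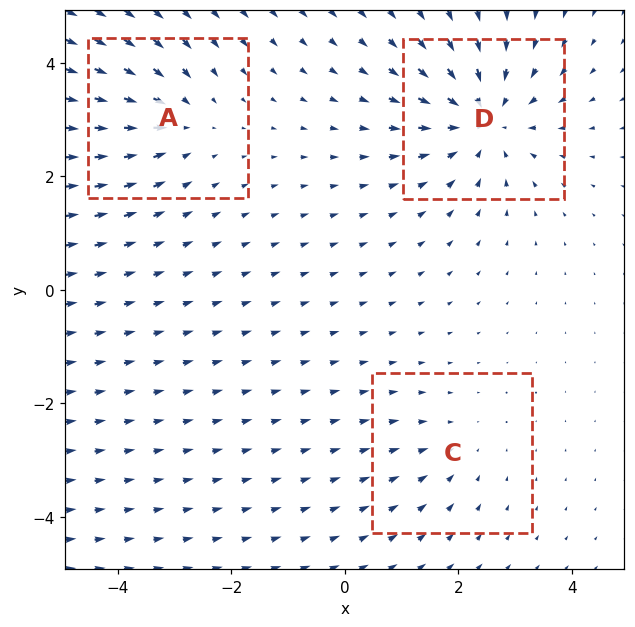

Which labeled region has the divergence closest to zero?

C

Divergence at each region's feature centre — A: about -3, C: about -2, D: about -4. Region C is closest to zero.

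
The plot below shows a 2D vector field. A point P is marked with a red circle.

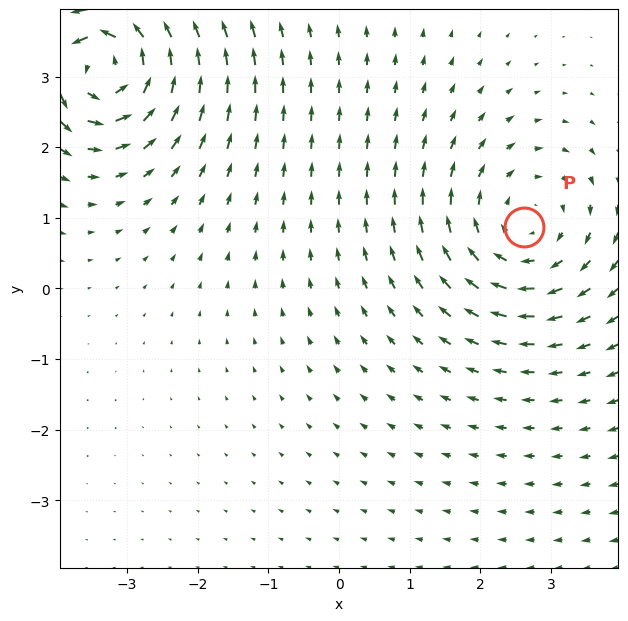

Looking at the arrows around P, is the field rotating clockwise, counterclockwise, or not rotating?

clockwise

Near P at (2.6, 0.9) the arrows circulate clockwise. The curl (z-component) there is about -3; negative curl means clockwise rotation.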